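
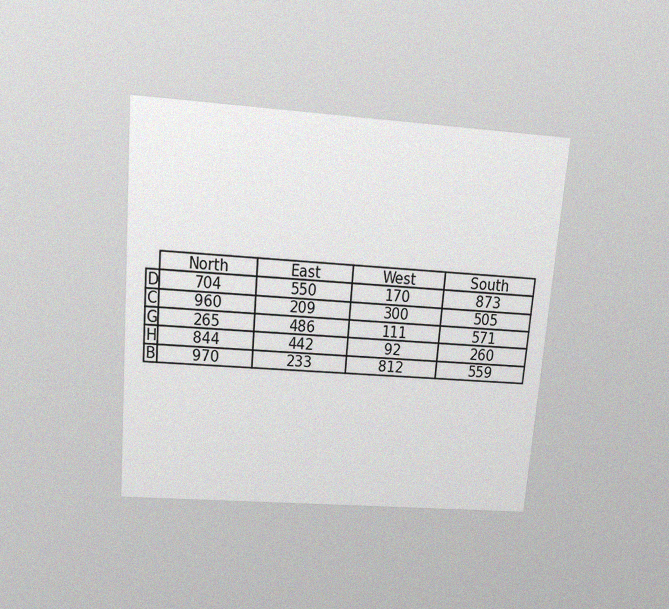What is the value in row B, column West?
The chart is tilted about 5° clockwise and viewed slightly from above, with some photo noise. The (B, West) cell reads 812.

812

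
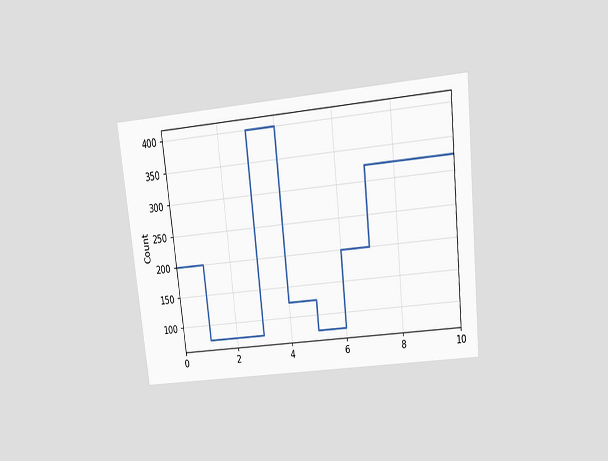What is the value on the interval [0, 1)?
The chart is tilted about 6° counter-clockwise and viewed slightly from above. On [0, 1) the step sits at 200.

200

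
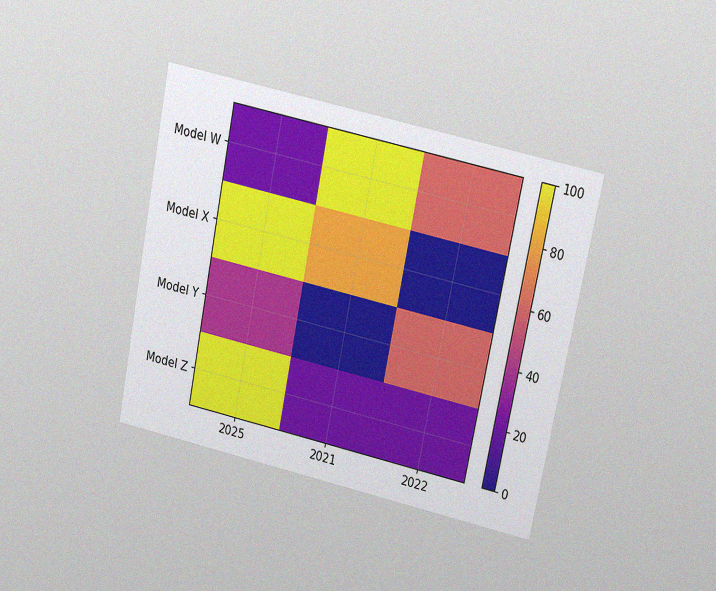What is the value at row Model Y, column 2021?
0

The chart is tilted about 12° clockwise and viewed at a slight angle, with some photo noise. Matching cell (Model Y, 2021) against the colorbar gives 0.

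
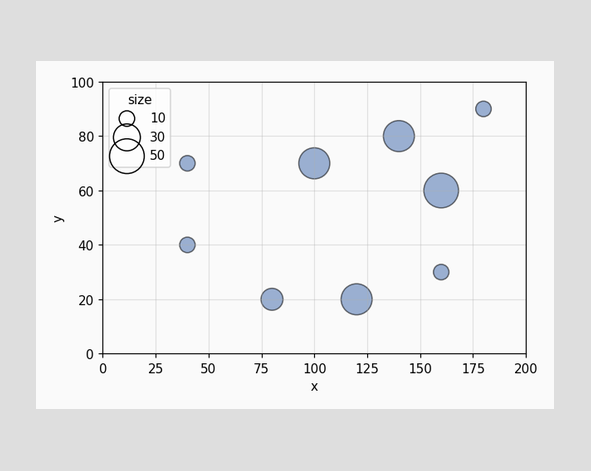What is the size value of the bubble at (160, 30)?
10

Matching the bubble at (160, 30) against the size legend gives 10.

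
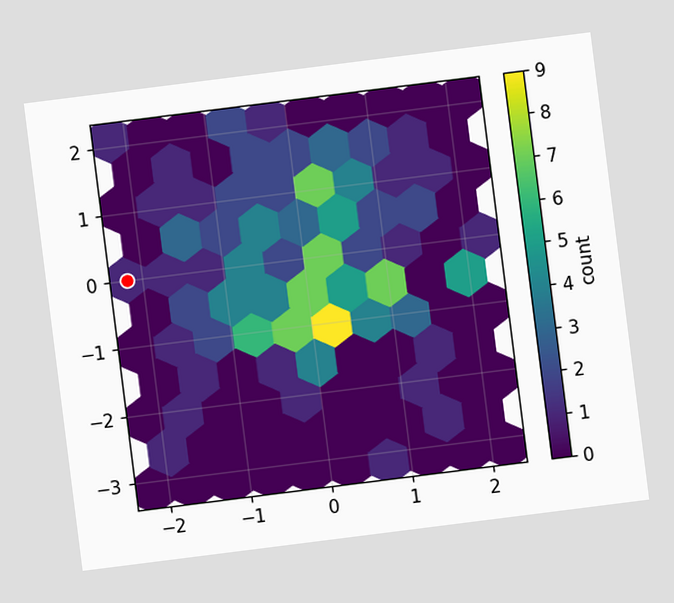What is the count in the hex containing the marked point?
1

The chart is tilted about 7° counter-clockwise. The marked hex reads 1 on the colorbar.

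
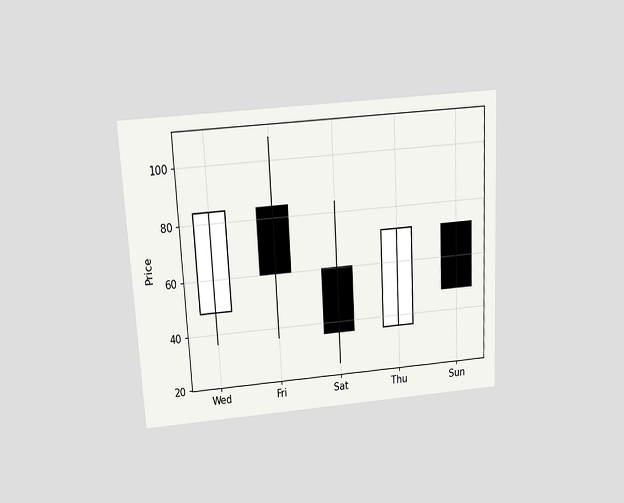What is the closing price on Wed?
84

The chart is tilted about 3° counter-clockwise and viewed slightly from above. The Wed candle closes at 84.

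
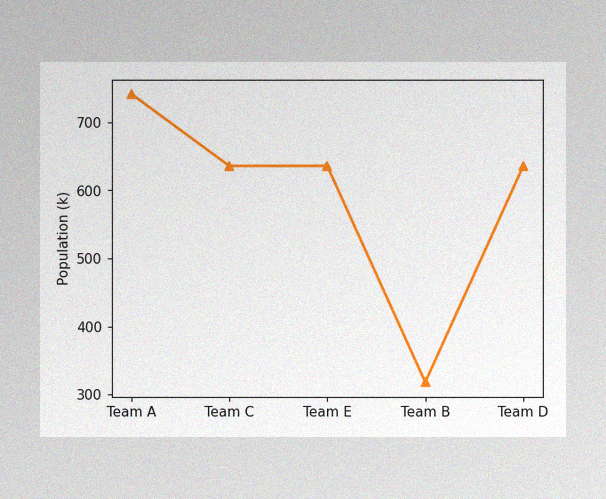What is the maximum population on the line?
742k

The image has some photo noise and uneven lighting. The highest point is at Team A, and reading across to the y-axis gives 742k.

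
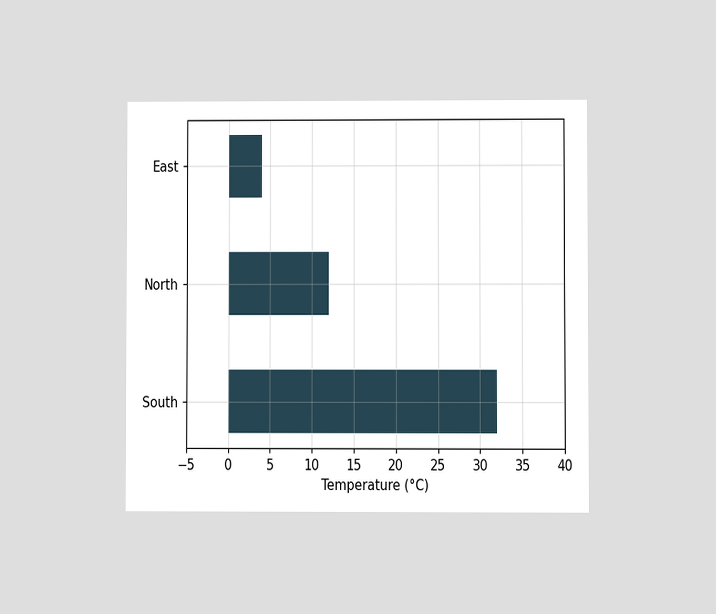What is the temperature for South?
32°C

The chart is viewed at a slight angle. Reading along the chart's x-axis, the South bar reaches 32°C.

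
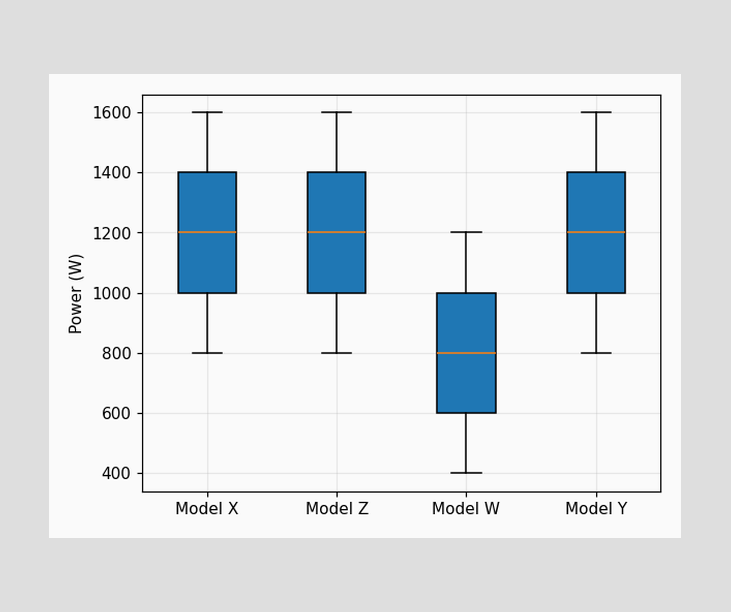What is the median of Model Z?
1200W

The median line in the Model Z box sits at 1200W.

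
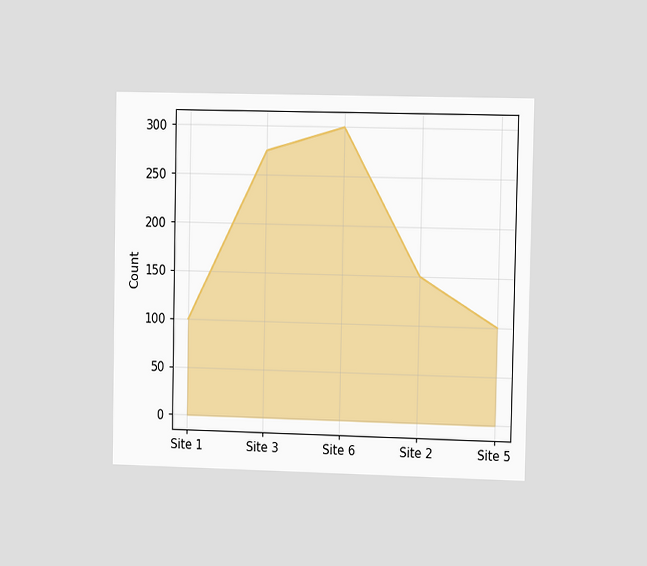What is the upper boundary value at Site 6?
300

The chart is viewed slightly from the right. At Site 6 the upper boundary is at 300.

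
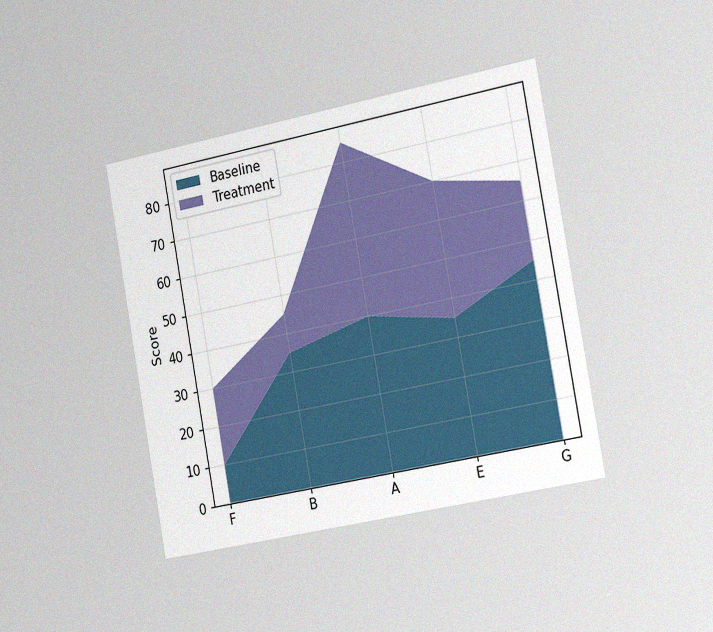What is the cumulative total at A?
The chart is tilted about 10° counter-clockwise and viewed slightly from the right, with some photo noise. The stacked total at A reaches 85.

85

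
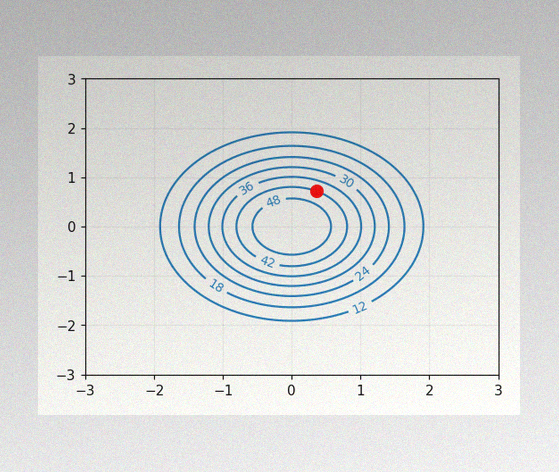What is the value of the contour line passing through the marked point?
The image has some photo noise and uneven lighting. The marked point sits on the contour labelled 42.

42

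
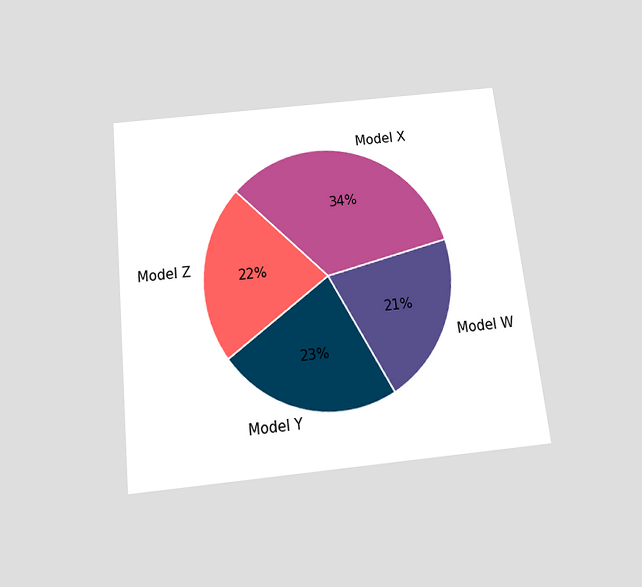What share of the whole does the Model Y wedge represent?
23%

The chart is tilted about 6° counter-clockwise and viewed slightly from below. The Model Y slice takes up 23% of the pie.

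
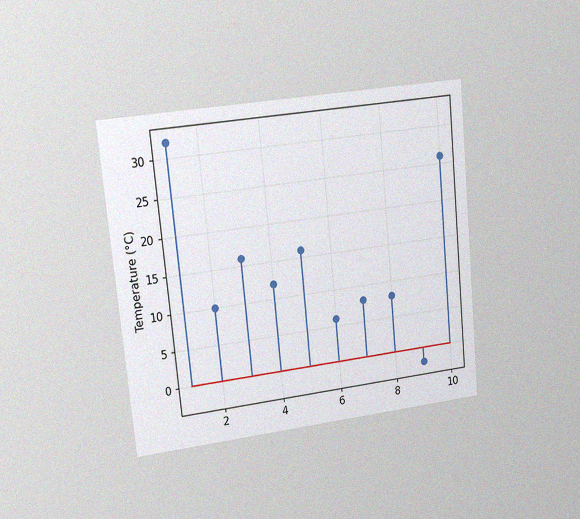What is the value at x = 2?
10°C

The chart is tilted about 6° counter-clockwise and viewed at a slight angle, with some photo noise. The stem at x=2 reaches 10°C.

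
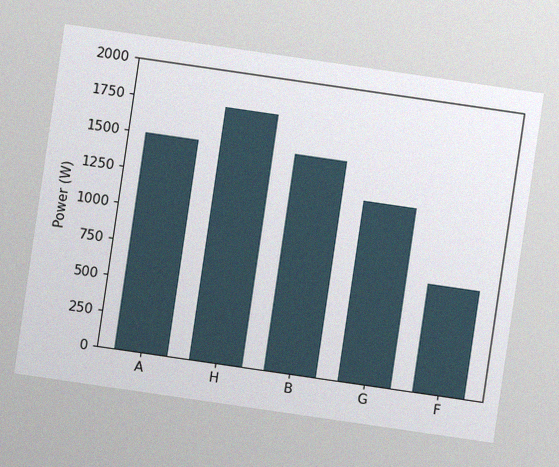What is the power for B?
1500W

The chart is tilted about 8° clockwise, with some photo noise. Reading along the chart's y-axis, the B bar reaches 1500W.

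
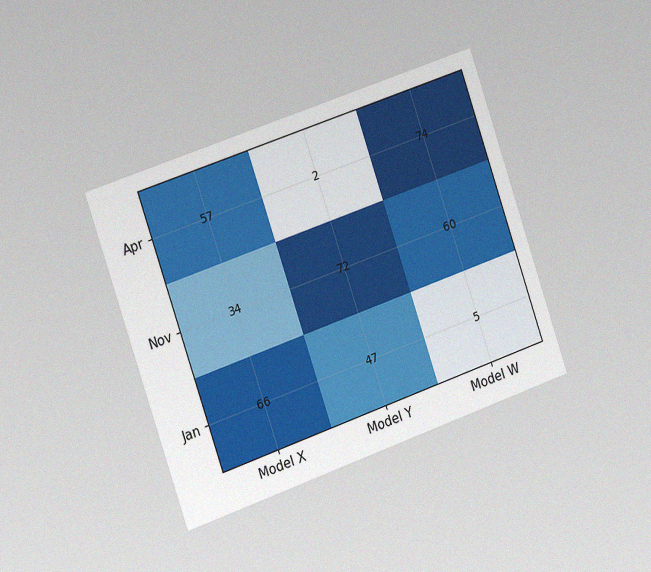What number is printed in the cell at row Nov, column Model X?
34

The chart is tilted about 19° counter-clockwise and viewed slightly from the left, with some photo noise. The (Nov, Model X) cell reads 34.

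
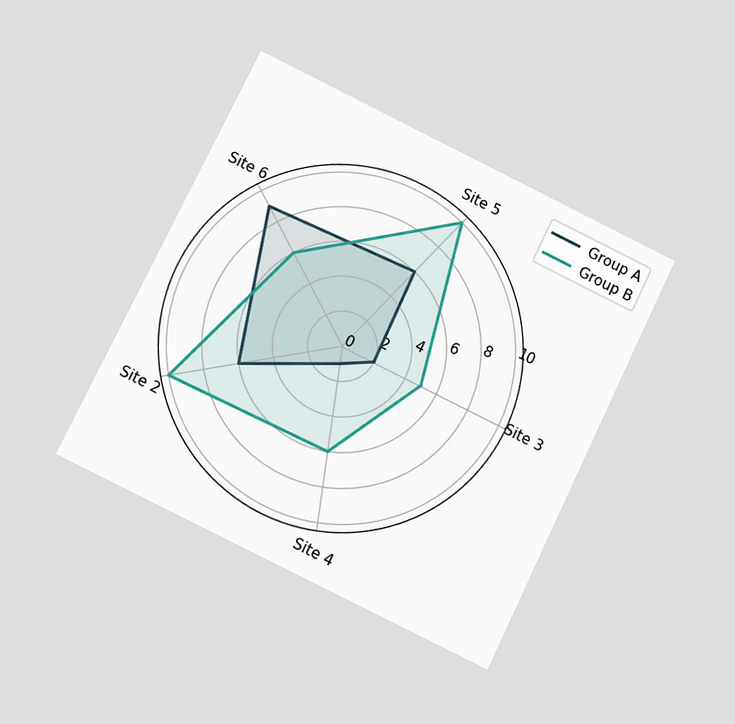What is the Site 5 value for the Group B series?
The chart is tilted about 26° clockwise and viewed slightly from below. On the Site 5 axis, Group B reaches 10.

10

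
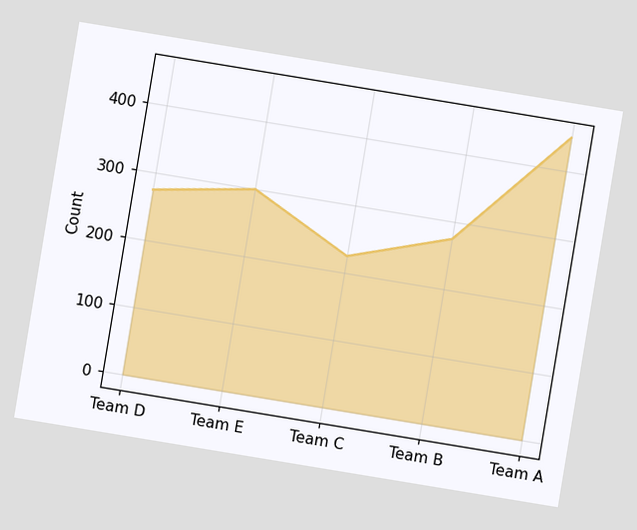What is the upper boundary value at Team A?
450

The chart is tilted about 9° clockwise. At Team A the upper boundary is at 450.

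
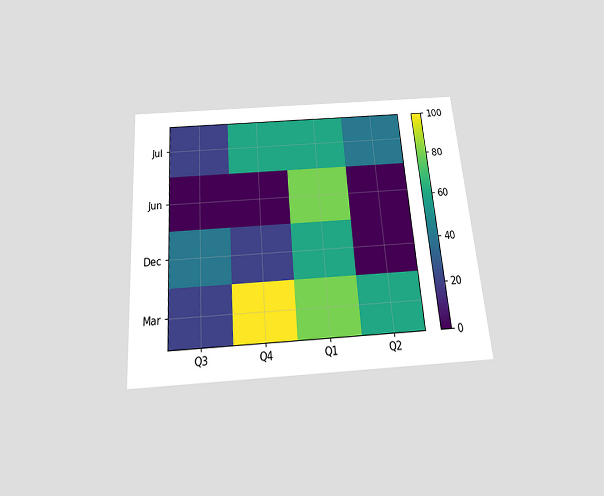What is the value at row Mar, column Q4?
100

The chart is tilted about 4° counter-clockwise and viewed slightly from below. Matching cell (Mar, Q4) against the colorbar gives 100.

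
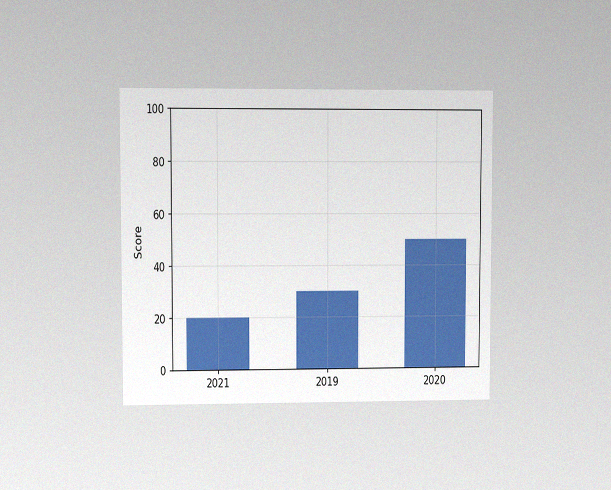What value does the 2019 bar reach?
The chart is viewed at a slight angle, with some photo noise. Reading along the chart's y-axis, the 2019 bar reaches 30.

30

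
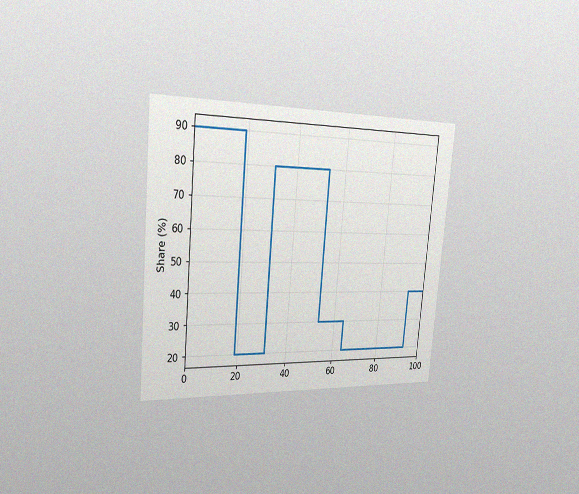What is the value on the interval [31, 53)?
The chart is tilted about 5° clockwise and viewed slightly from the left, with some photo noise. On [31, 53) the step sits at 80%.

80%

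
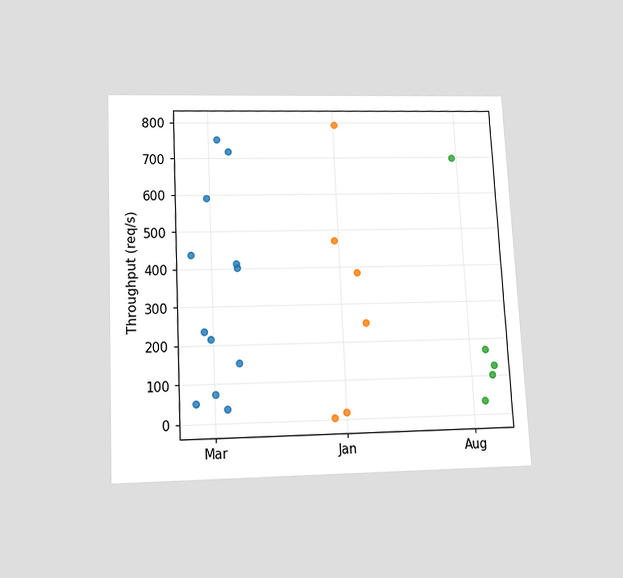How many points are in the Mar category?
12

The chart is tilted about 3° counter-clockwise and viewed slightly from below. Counting the markers in the Mar column gives 12.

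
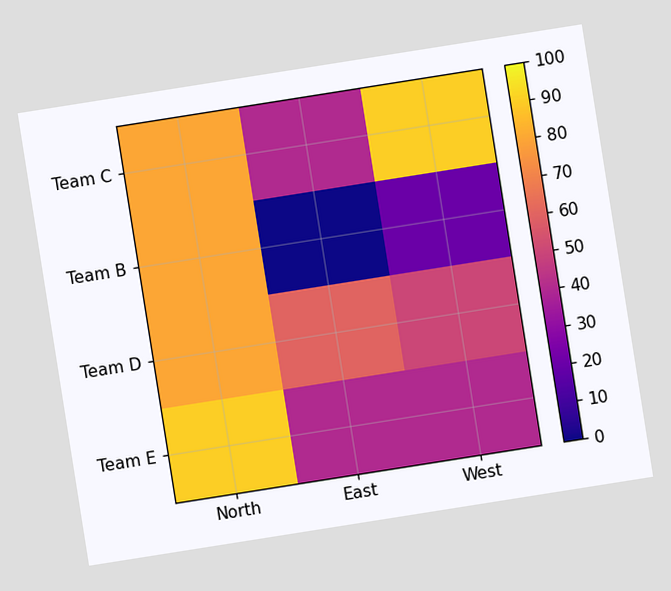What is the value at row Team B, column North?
The chart is tilted about 9° counter-clockwise. Matching cell (Team B, North) against the colorbar gives 80.

80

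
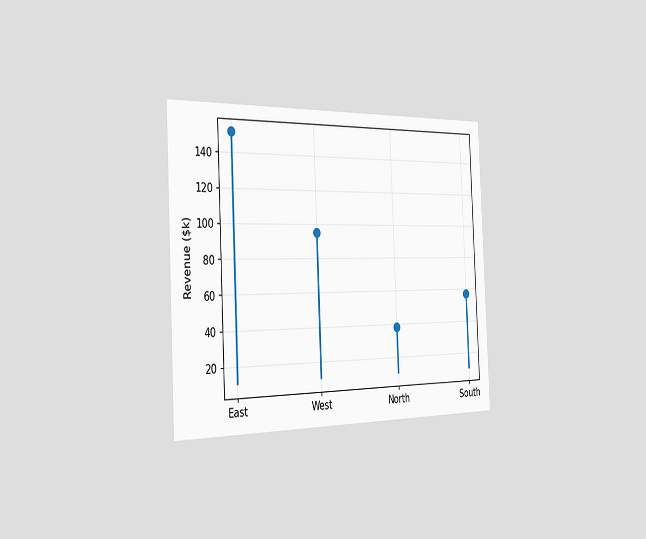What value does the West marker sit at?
The chart is tilted about 3° counter-clockwise and viewed slightly from the left. The West marker sits at $95k.

$95k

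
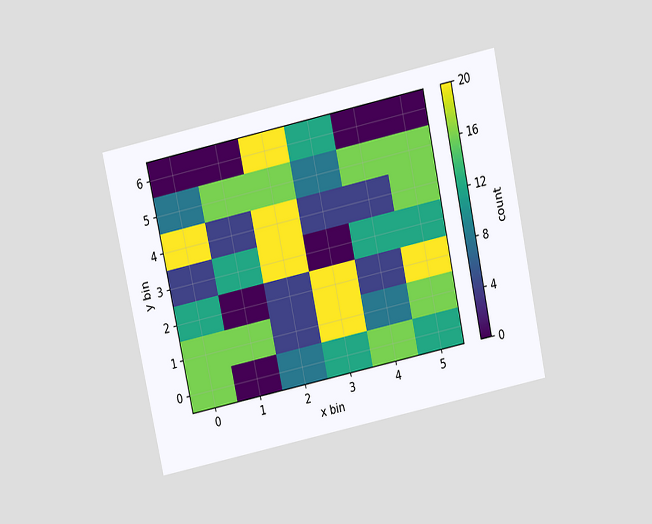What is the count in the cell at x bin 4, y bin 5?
The chart is tilted about 12° counter-clockwise and viewed slightly from above. Matching the cell (4, 5) against the colorbar gives 16.

16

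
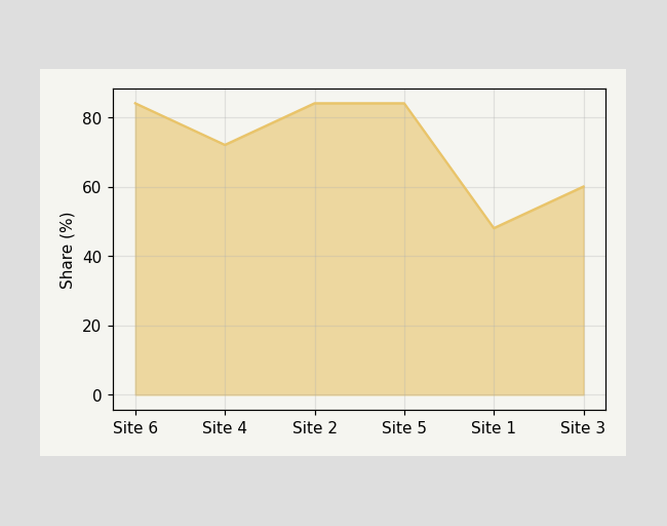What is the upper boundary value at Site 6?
84%

At Site 6 the upper boundary is at 84%.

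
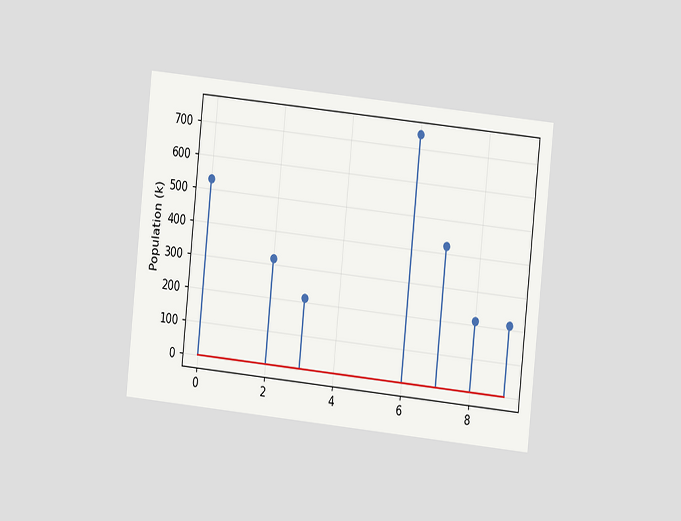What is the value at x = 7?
The chart is tilted about 6° clockwise and viewed slightly from the right. The stem at x=7 reaches 424k.

424k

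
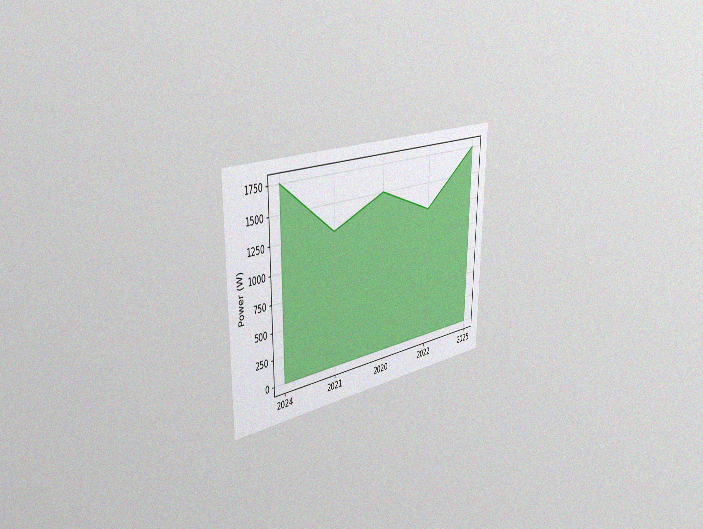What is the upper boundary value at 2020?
1500W

The chart is viewed slightly from the left, with some photo noise. At 2020 the upper boundary is at 1500W.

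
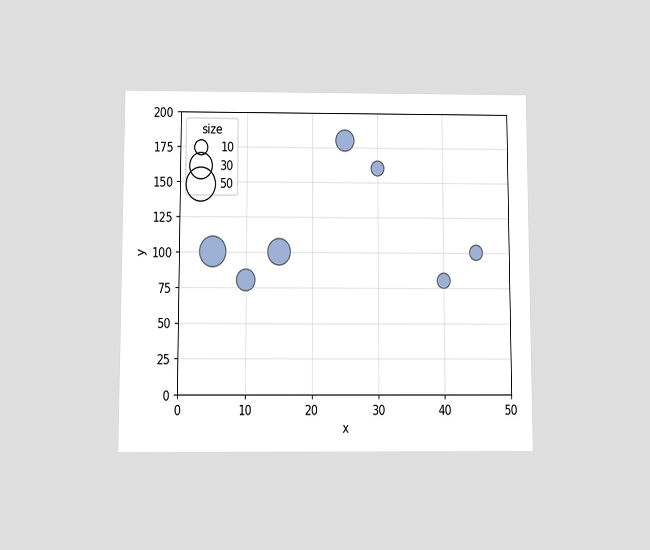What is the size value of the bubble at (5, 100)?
40

The chart is viewed slightly from below. Matching the bubble at (5, 100) against the size legend gives 40.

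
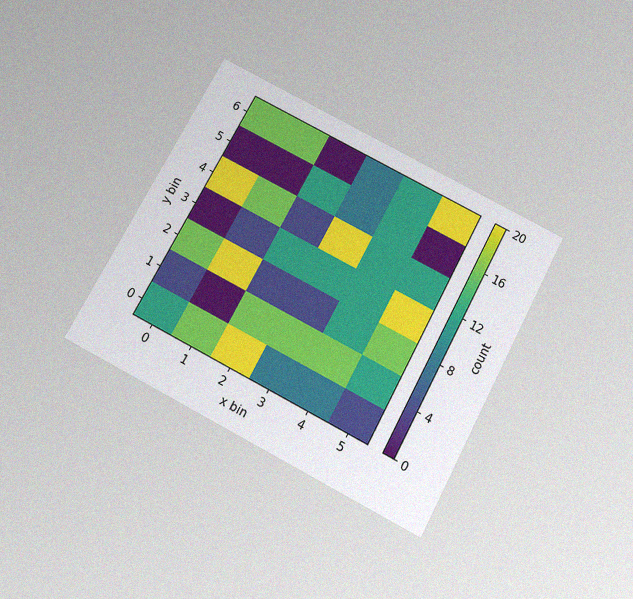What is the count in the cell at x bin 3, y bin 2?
4

The chart is tilted about 28° clockwise and viewed slightly from below, with some photo noise. Matching the cell (3, 2) against the colorbar gives 4.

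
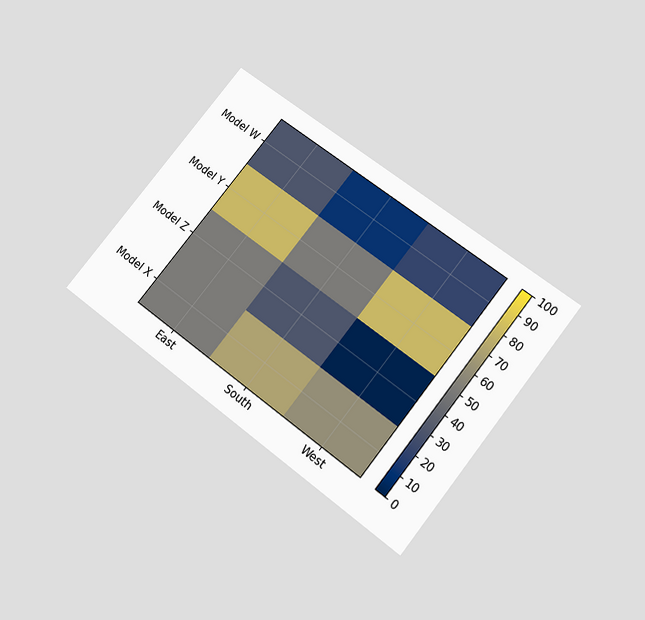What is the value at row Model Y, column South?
50

The chart is tilted about 38° clockwise and viewed slightly from below. Matching cell (Model Y, South) against the colorbar gives 50.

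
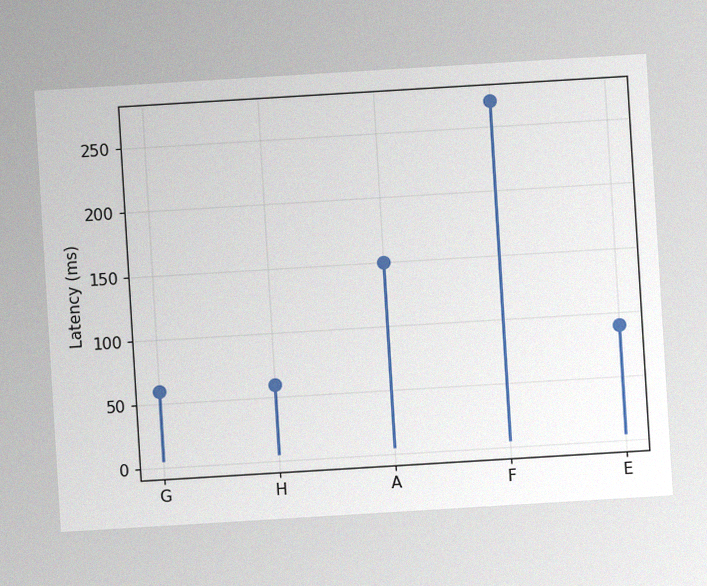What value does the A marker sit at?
The chart is tilted about 3° counter-clockwise, with some photo noise. The A marker sits at 150ms.

150ms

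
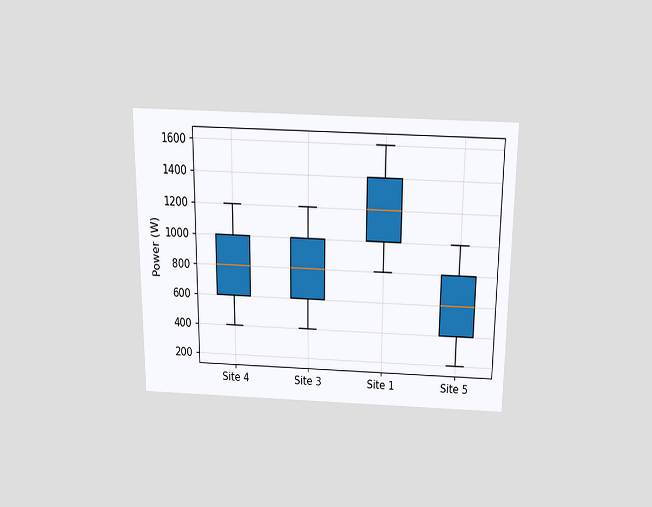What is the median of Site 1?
1200W

The chart is viewed slightly from above. The median line in the Site 1 box sits at 1200W.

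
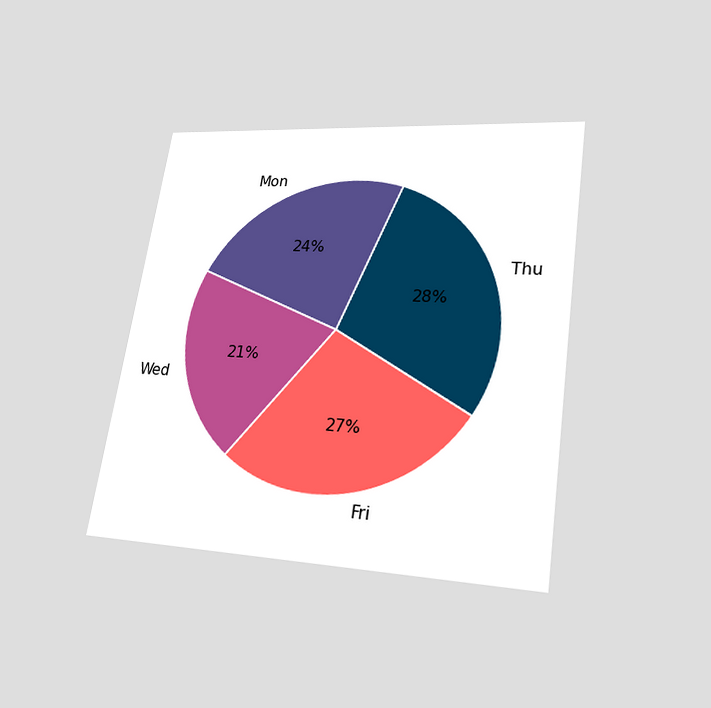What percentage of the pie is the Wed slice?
The chart is tilted about 9° clockwise and viewed slightly from below. The Wed slice takes up 21% of the pie.

21%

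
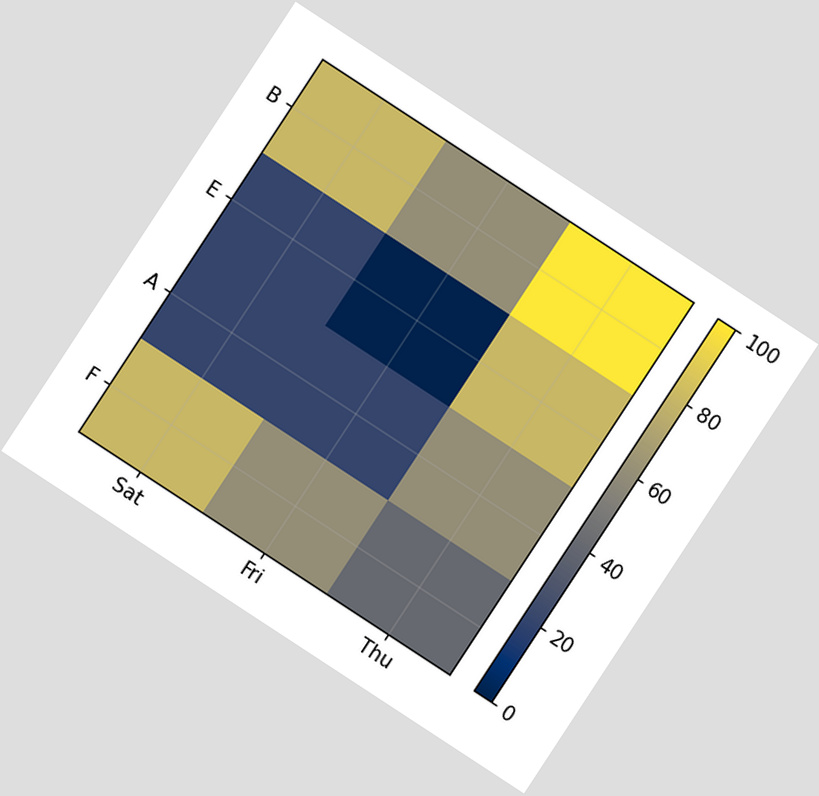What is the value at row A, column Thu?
60

The chart is tilted about 33° clockwise. Matching cell (A, Thu) against the colorbar gives 60.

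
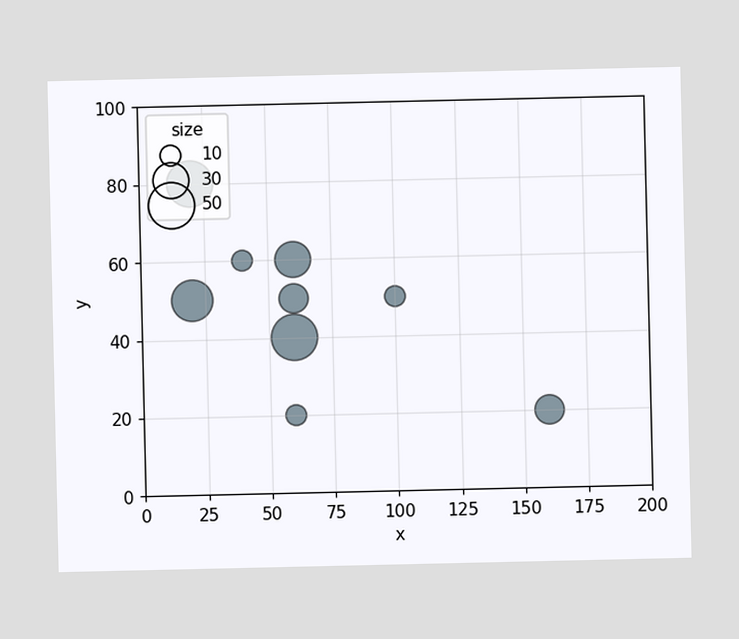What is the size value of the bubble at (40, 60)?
Matching the bubble at (40, 60) against the size legend gives 10.

10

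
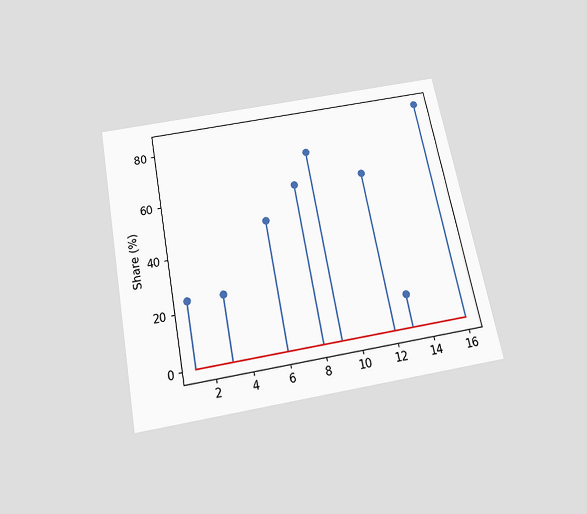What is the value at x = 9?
The chart is tilted about 11° counter-clockwise and viewed slightly from below. The stem at x=9 reaches 72%.

72%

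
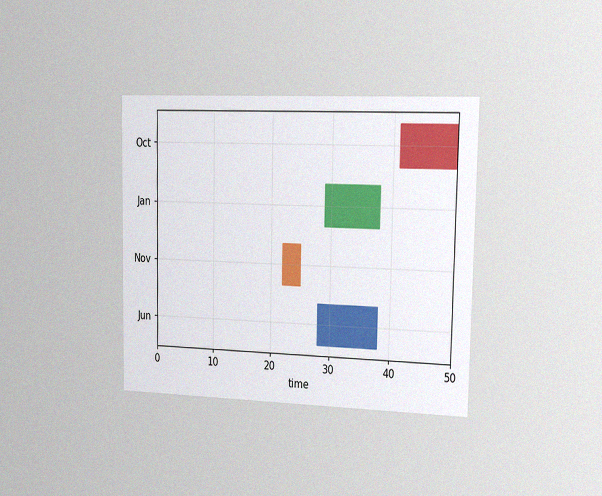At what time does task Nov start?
The chart is viewed slightly from the right, with some photo noise. The Nov bar begins at t=22.

22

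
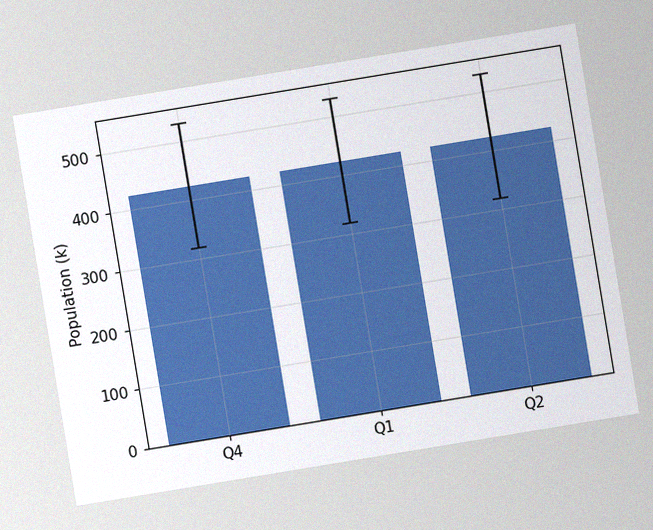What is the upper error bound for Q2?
The chart is tilted about 9° counter-clockwise, with some photo noise. The Q2 bar's upper whisker reaches 530k.

530k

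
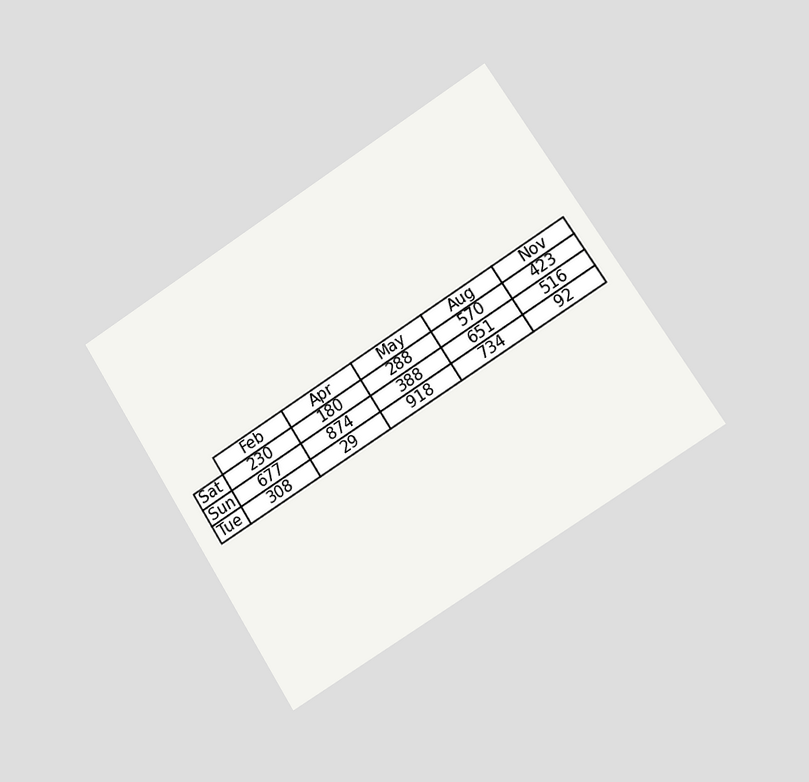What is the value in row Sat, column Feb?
230

The chart is tilted about 32° counter-clockwise and viewed slightly from the right. The (Sat, Feb) cell reads 230.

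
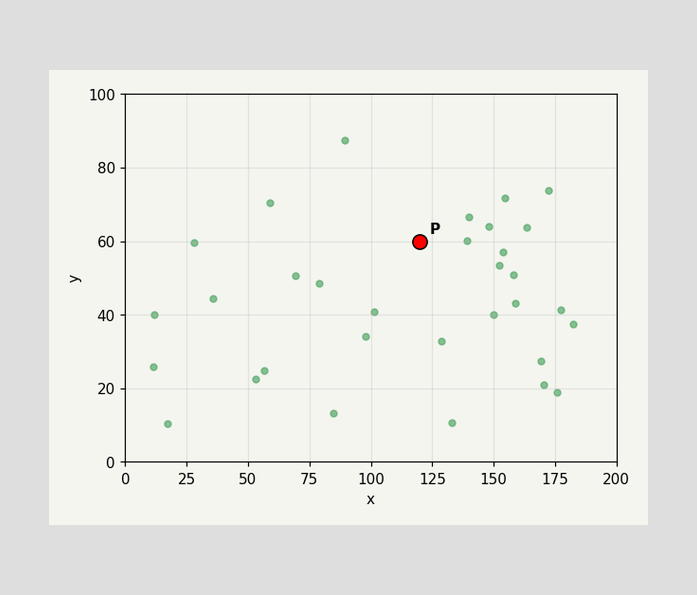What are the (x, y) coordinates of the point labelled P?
(120, 60)

Following the gridlines from P to each axis, P sits at (120, 60).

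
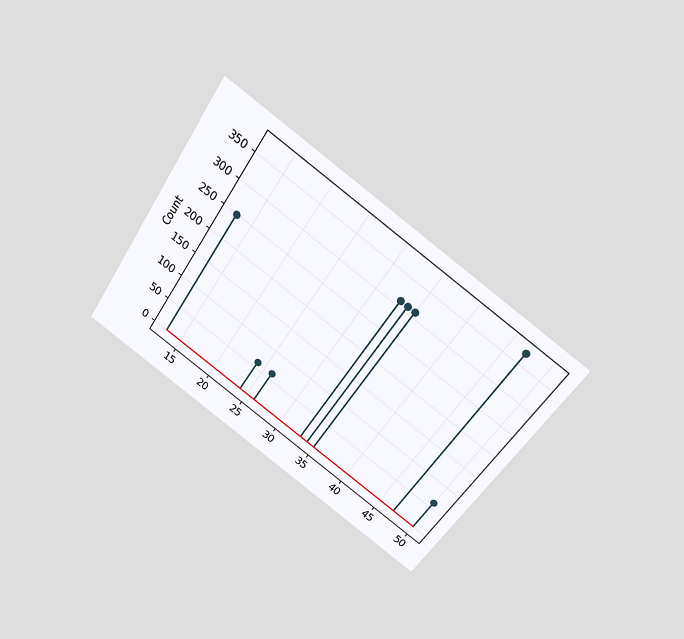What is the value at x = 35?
The chart is tilted about 34° clockwise and viewed slightly from above. The stem at x=35 reaches 310.

310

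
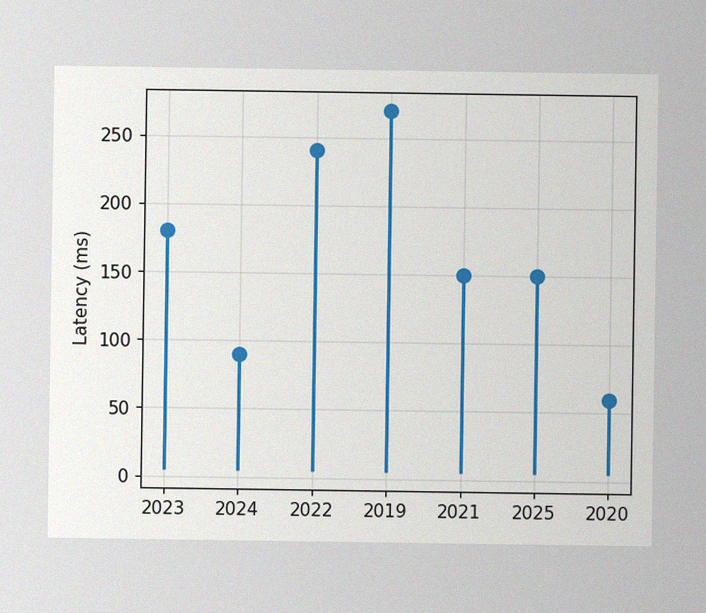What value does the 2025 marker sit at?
The image has some photo noise and uneven lighting. The 2025 marker sits at 150ms.

150ms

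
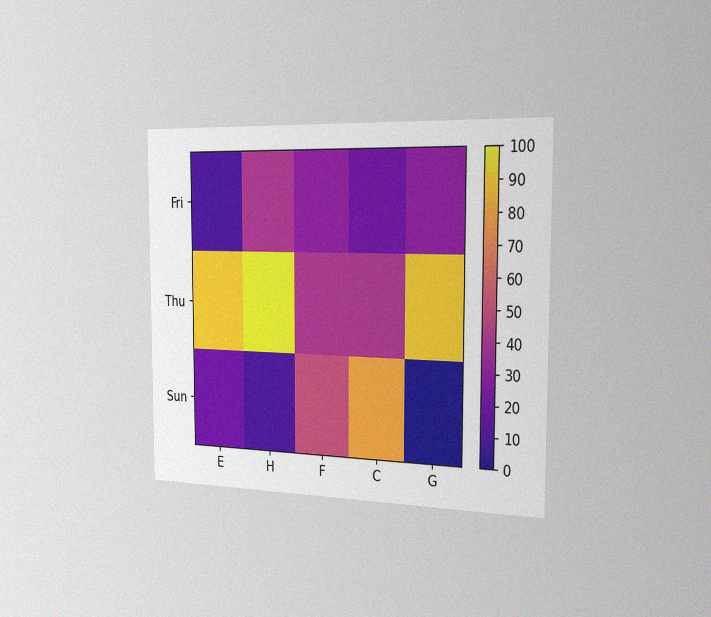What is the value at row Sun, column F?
The chart is viewed slightly from the right, with some photo noise. Matching cell (Sun, F) against the colorbar gives 50.

50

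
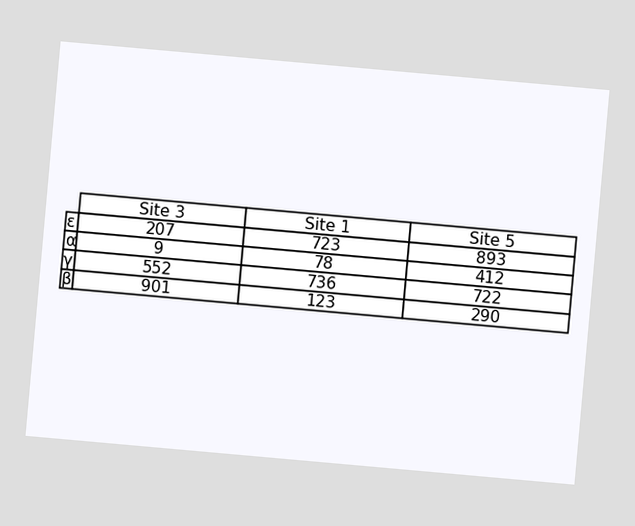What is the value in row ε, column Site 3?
The chart is tilted about 5° clockwise. The (ε, Site 3) cell reads 207.

207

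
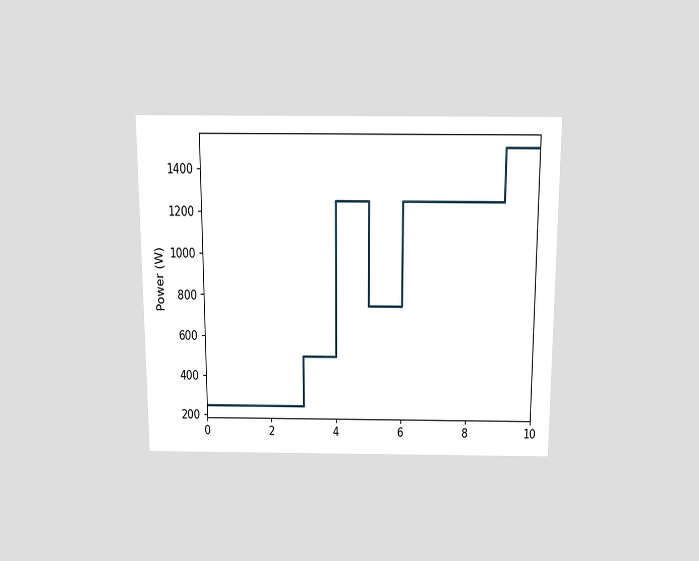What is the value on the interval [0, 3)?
The chart is viewed slightly from above. On [0, 3) the step sits at 250W.

250W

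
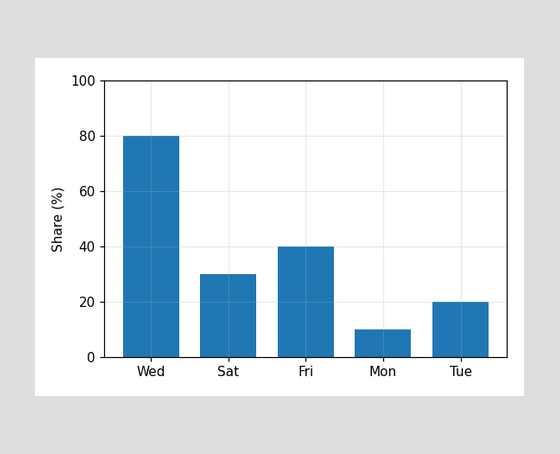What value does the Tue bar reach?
20%

Reading along the chart's y-axis, the Tue bar reaches 20%.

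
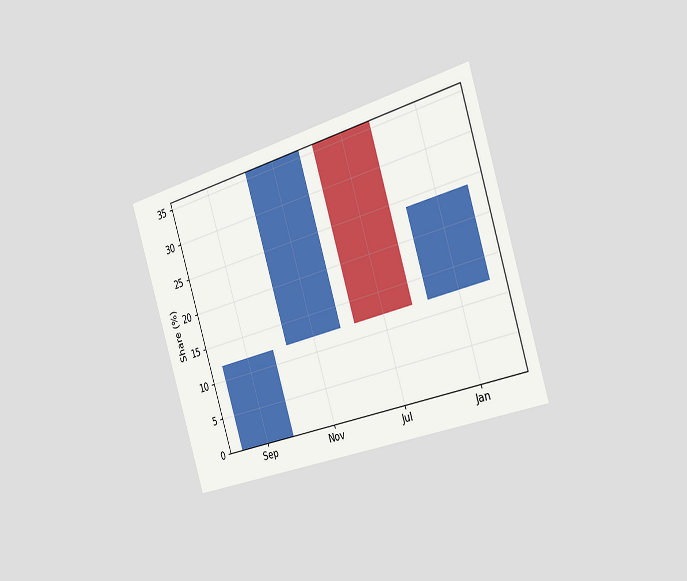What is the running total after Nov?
36%

The chart is tilted about 17° counter-clockwise and viewed slightly from the right. After Nov the running total reaches 36%.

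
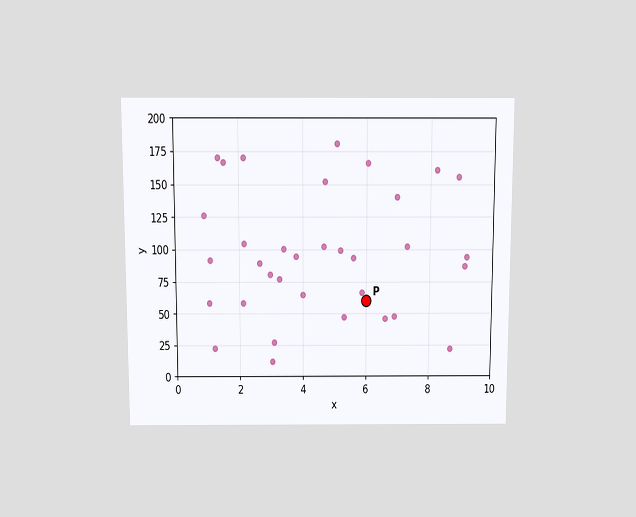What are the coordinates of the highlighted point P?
The chart is viewed slightly from above. Following the gridlines from P to each axis, P sits at (6, 60).

(6, 60)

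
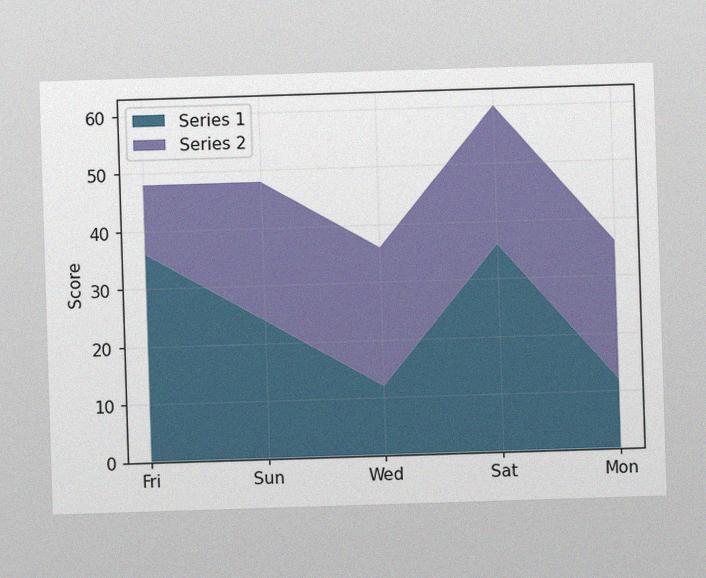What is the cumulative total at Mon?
36

The image has some photo noise and uneven lighting. The stacked total at Mon reaches 36.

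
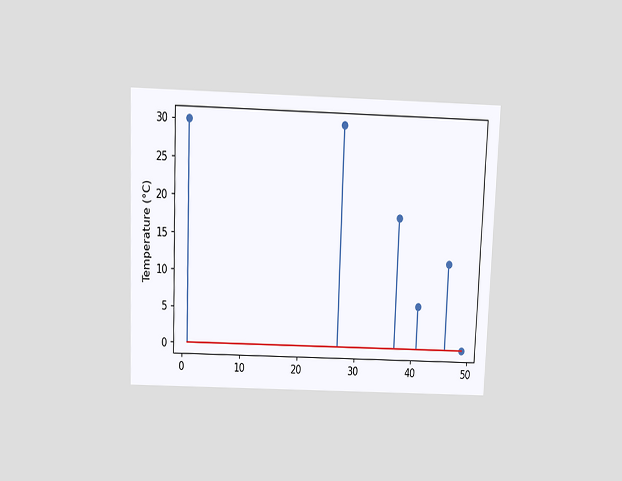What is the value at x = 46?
12°C

The chart is tilted about 2° clockwise and viewed slightly from above. The stem at x=46 reaches 12°C.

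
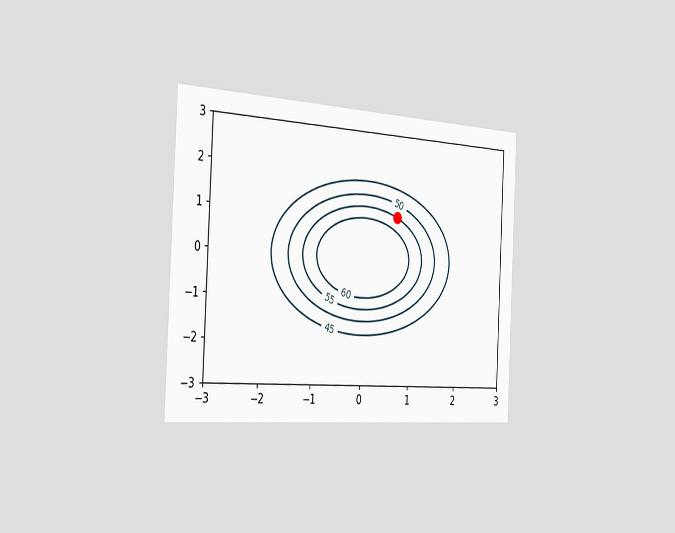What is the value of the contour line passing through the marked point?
55

The chart is tilted about 3° clockwise and viewed slightly from the left. The marked point sits on the contour labelled 55.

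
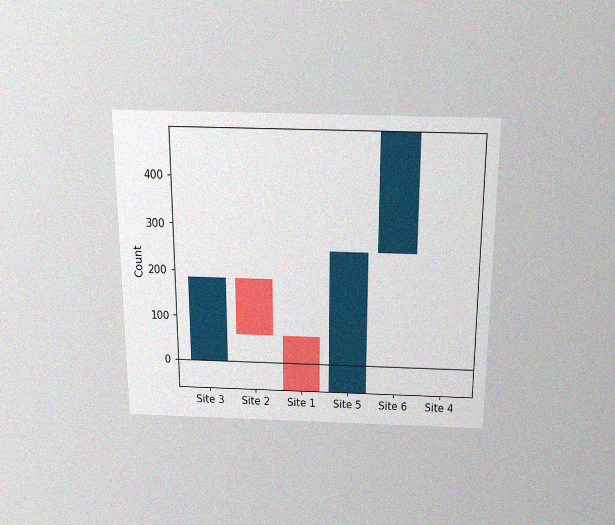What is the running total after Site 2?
The chart is viewed slightly from above, with some photo noise. After Site 2 the running total reaches 62.

62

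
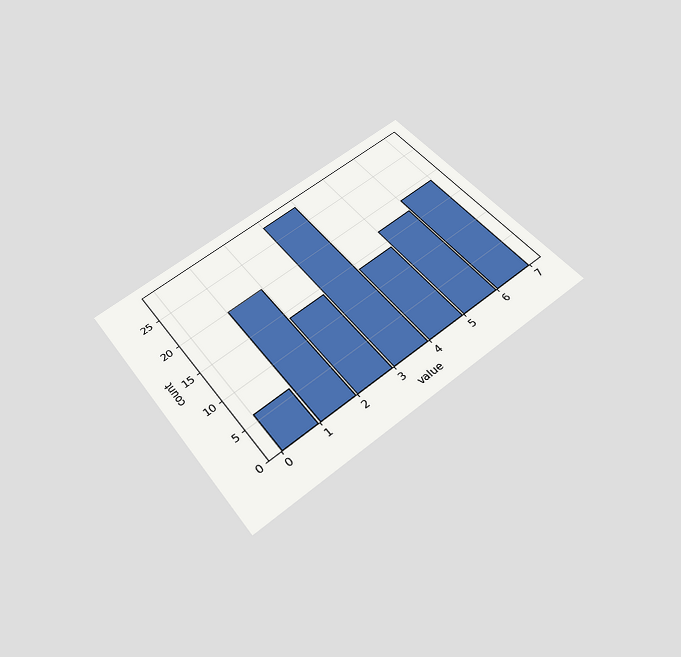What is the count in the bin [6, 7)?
19

The chart is tilted about 37° counter-clockwise and viewed slightly from below. The [6, 7) bin has height 19.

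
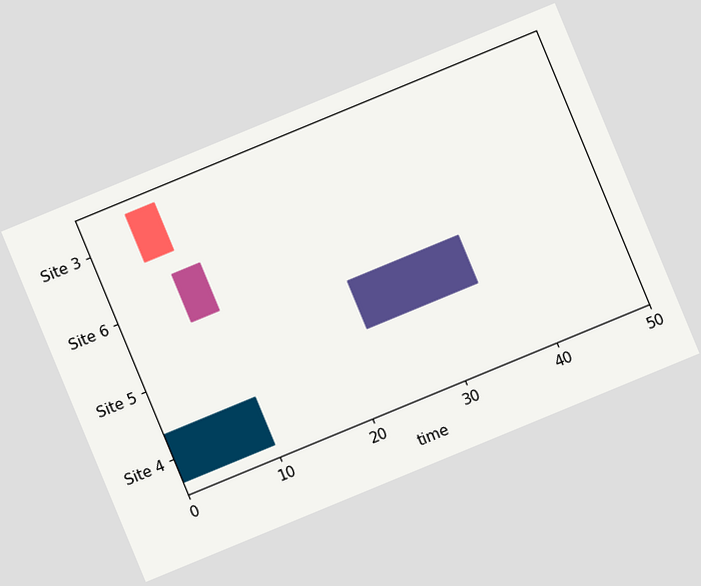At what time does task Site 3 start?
5

The chart is tilted about 22° counter-clockwise. The Site 3 bar begins at t=5.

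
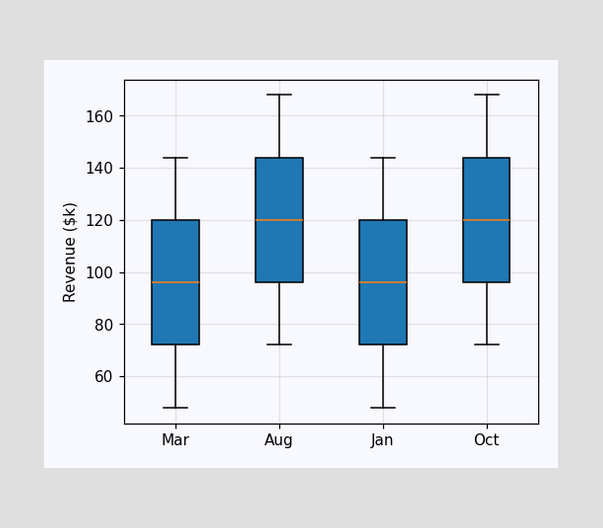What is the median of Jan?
$96k

The median line in the Jan box sits at $96k.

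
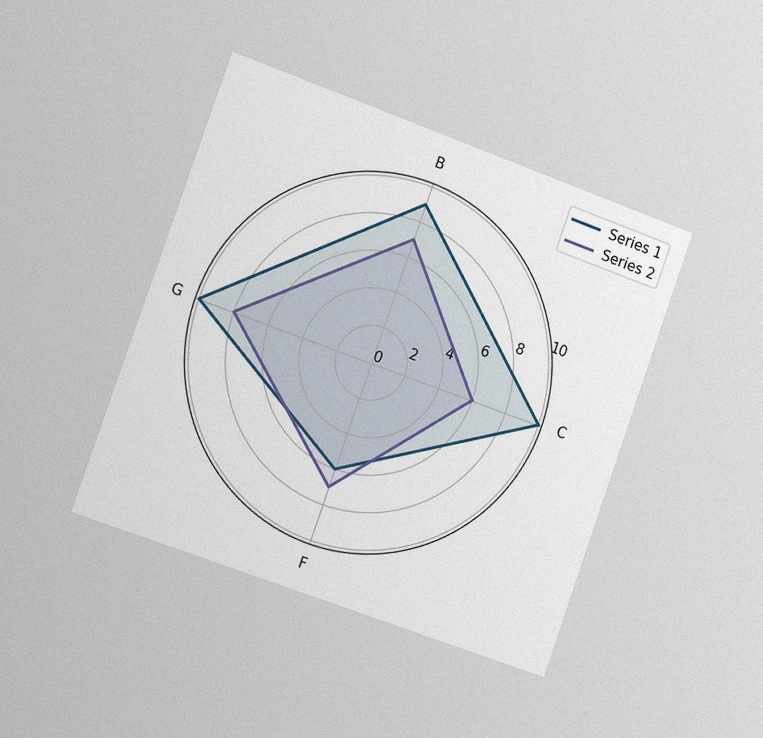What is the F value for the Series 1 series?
6

The chart is tilted about 20° clockwise and viewed slightly from the left, with some photo noise. On the F axis, Series 1 reaches 6.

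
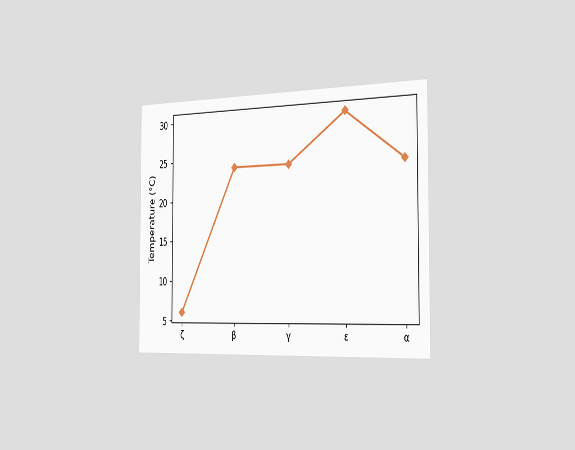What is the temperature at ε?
The chart is viewed slightly from the right. At ε, the line is at 30°C.

30°C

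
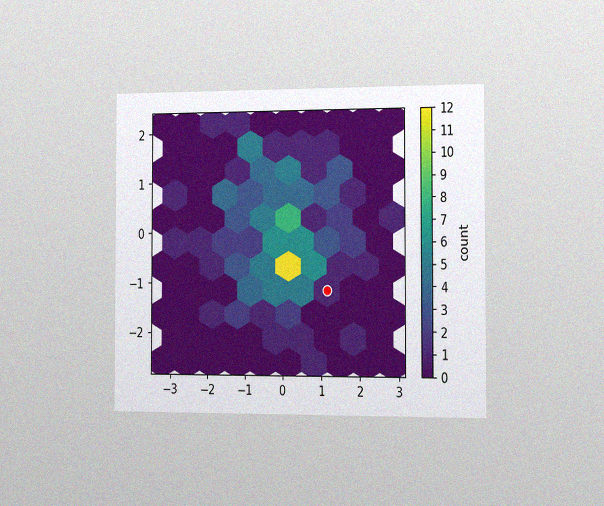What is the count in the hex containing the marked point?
The chart is viewed slightly from the right, with some photo noise. The marked hex reads 1 on the colorbar.

1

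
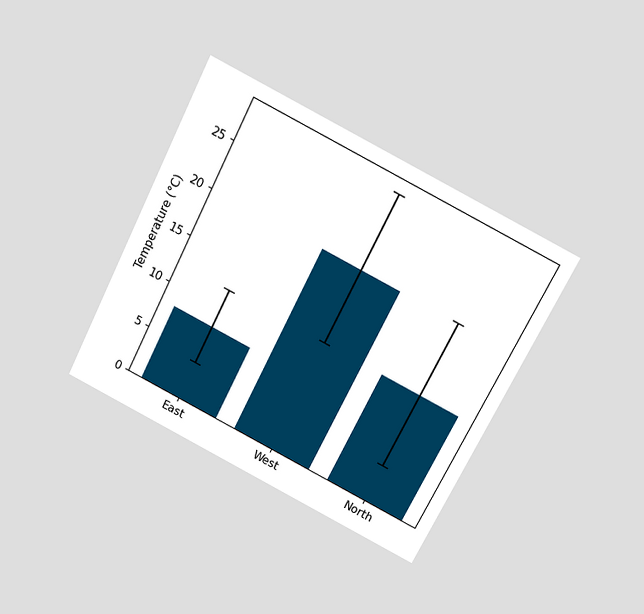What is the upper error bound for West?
28°C

The chart is tilted about 27° clockwise and viewed slightly from above. The West bar's upper whisker reaches 28°C.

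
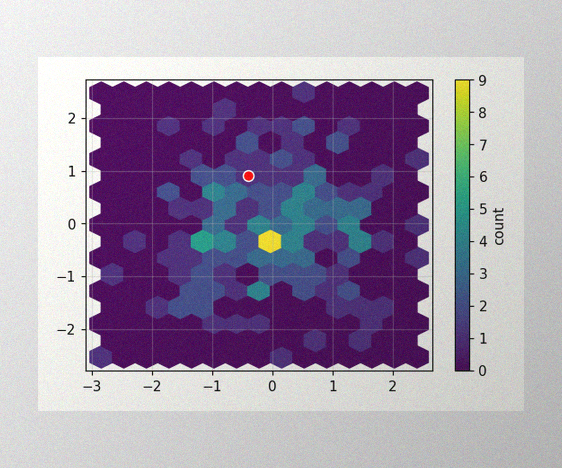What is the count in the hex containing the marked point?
1

The image has some photo noise and uneven lighting. The marked hex reads 1 on the colorbar.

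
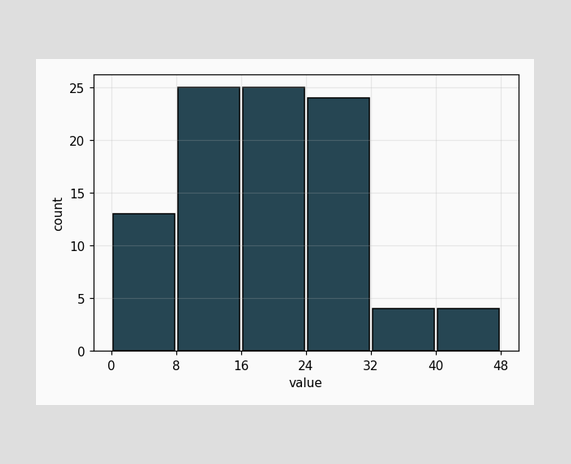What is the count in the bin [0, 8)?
13

The [0, 8) bin has height 13.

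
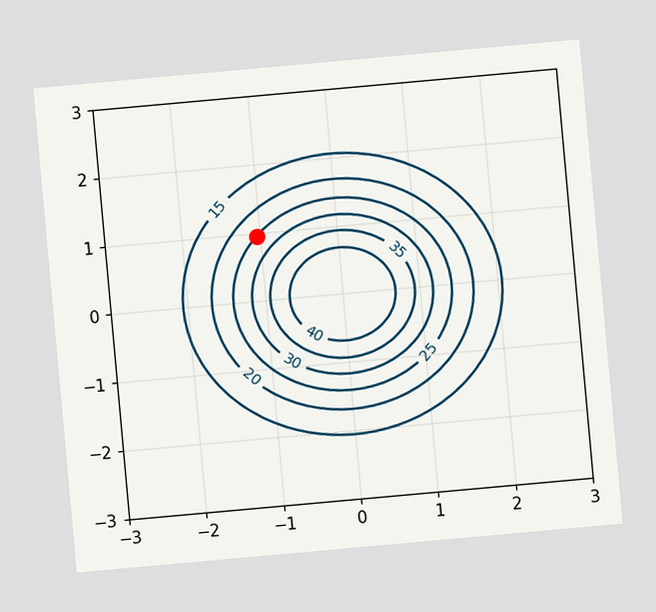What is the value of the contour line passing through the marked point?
25

The chart is tilted about 5° counter-clockwise. The marked point sits on the contour labelled 25.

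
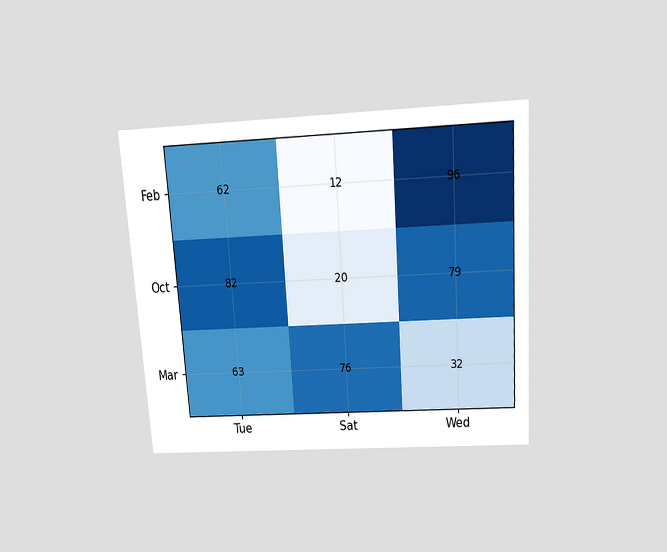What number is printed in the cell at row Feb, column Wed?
96

The chart is tilted about 4° counter-clockwise and viewed slightly from above. The (Feb, Wed) cell reads 96.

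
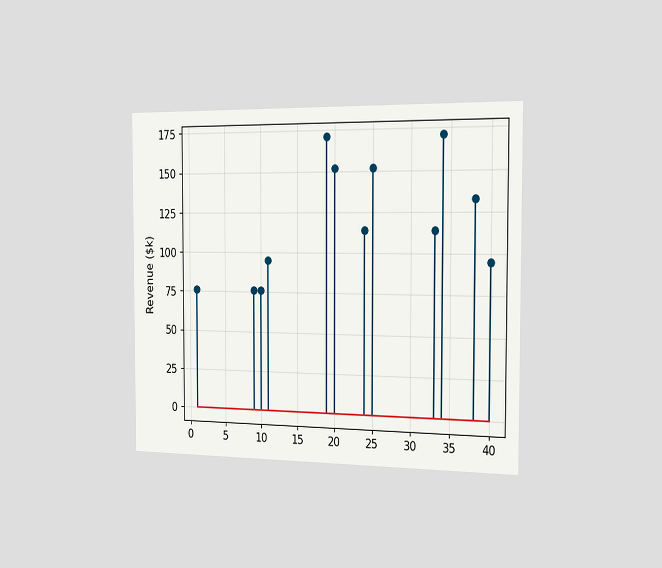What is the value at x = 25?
$152k

The chart is viewed slightly from the right. The stem at x=25 reaches $152k.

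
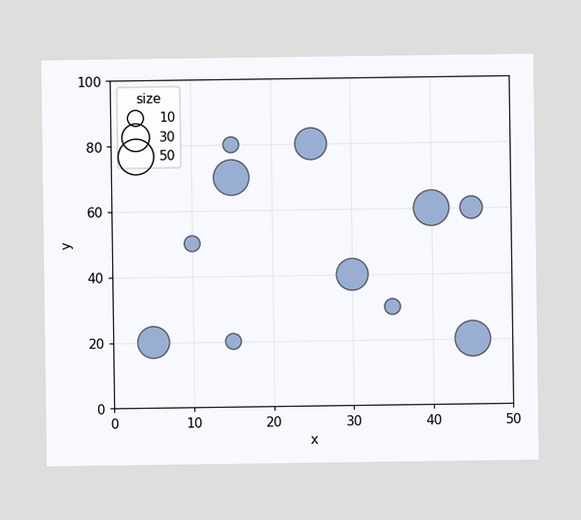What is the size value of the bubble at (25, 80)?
Matching the bubble at (25, 80) against the size legend gives 40.

40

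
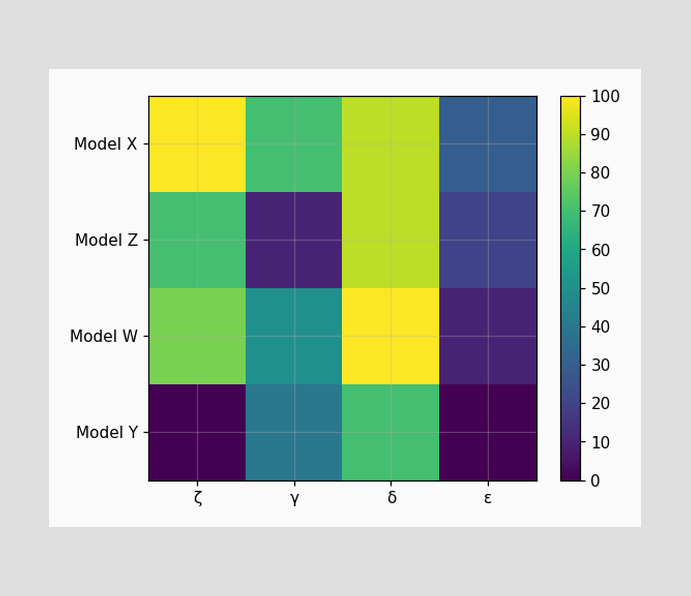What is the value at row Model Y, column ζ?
Matching cell (Model Y, ζ) against the colorbar gives 0.

0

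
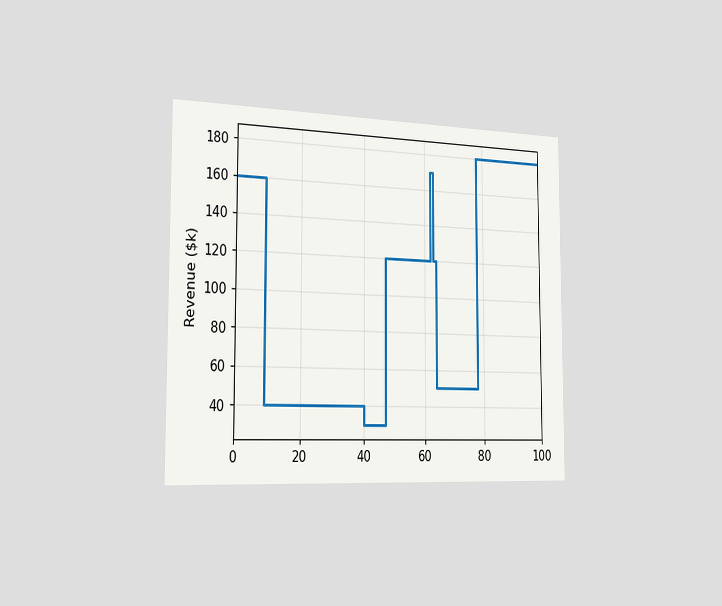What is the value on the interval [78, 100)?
The chart is viewed slightly from the left. On [78, 100) the step sits at $180k.

$180k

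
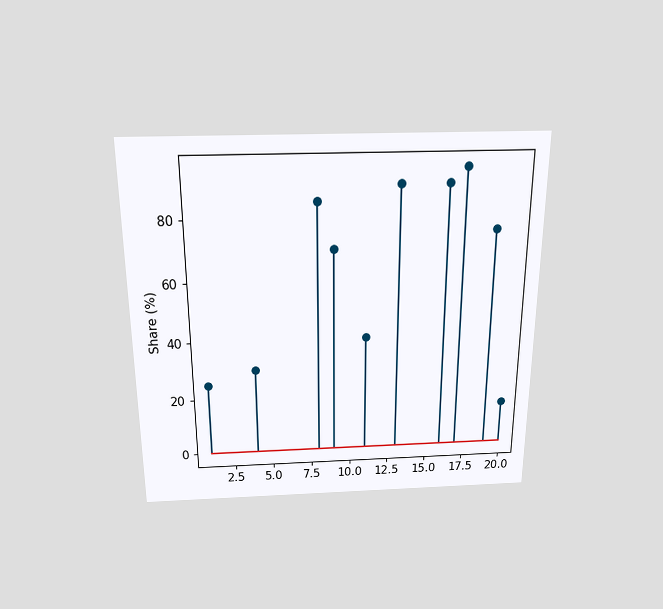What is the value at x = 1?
25%

The chart is viewed slightly from above. The stem at x=1 reaches 25%.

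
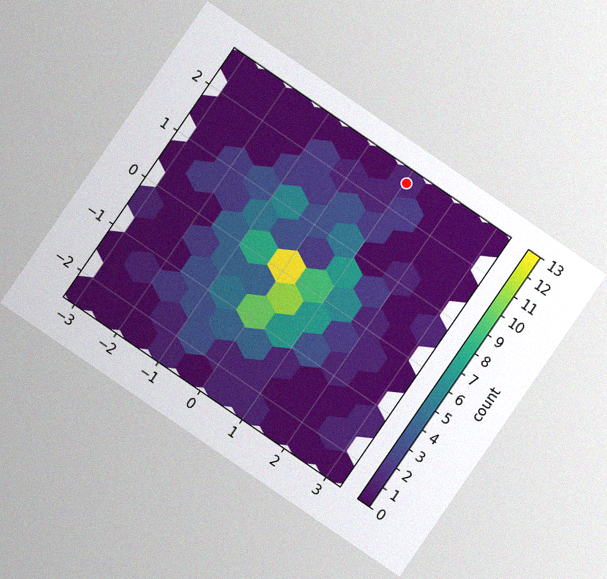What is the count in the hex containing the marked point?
1

The chart is tilted about 34° clockwise, with some photo noise. The marked hex reads 1 on the colorbar.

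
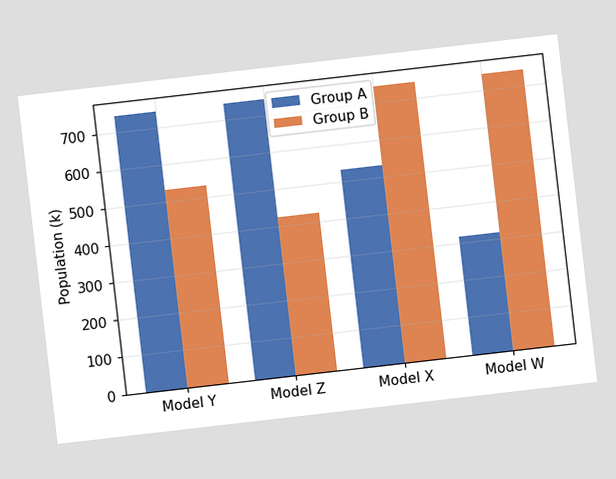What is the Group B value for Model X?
The chart is tilted about 7° counter-clockwise. The Group B bar at Model X reaches 742k on the y-axis.

742k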